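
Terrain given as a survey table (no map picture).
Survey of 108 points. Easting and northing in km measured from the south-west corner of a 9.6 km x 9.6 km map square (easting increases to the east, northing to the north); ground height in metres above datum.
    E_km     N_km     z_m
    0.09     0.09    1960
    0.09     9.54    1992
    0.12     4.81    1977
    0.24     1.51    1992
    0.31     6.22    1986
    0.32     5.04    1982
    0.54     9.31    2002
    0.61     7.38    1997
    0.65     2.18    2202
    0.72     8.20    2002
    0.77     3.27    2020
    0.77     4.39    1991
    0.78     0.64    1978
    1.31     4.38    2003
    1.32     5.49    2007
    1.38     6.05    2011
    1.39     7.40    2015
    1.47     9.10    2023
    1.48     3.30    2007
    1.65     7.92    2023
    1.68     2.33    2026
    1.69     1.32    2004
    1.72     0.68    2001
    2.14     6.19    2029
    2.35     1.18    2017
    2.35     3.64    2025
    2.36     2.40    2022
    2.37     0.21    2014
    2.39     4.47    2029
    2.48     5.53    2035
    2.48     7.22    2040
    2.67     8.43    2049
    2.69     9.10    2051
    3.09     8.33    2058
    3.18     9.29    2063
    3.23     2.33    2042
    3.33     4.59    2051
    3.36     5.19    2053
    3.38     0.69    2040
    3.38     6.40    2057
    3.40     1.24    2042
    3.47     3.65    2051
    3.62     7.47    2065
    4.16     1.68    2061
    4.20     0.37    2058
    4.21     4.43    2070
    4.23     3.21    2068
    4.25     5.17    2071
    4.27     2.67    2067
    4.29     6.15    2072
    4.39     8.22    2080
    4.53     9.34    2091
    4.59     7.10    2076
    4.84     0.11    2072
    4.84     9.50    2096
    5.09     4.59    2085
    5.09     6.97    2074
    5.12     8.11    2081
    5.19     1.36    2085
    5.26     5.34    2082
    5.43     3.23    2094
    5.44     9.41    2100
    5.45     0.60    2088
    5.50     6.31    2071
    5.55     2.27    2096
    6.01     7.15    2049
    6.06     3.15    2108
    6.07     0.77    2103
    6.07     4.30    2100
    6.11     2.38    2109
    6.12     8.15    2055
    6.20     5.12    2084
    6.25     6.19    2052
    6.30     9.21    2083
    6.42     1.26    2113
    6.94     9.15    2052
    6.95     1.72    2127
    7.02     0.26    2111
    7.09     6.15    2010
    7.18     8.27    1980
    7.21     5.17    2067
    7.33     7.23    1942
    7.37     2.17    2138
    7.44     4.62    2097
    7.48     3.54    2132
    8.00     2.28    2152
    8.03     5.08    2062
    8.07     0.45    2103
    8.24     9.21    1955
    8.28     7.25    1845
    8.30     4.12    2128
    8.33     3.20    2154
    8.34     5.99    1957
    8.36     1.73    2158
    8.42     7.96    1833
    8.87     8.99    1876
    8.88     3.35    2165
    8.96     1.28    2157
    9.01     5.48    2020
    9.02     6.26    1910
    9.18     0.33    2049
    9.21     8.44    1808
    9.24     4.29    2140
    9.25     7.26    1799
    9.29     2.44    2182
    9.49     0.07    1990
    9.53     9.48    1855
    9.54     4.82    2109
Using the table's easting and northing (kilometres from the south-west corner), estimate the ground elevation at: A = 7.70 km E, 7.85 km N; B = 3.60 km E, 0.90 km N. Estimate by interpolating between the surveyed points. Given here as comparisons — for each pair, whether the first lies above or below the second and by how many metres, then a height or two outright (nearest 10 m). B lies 150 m above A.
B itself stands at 2050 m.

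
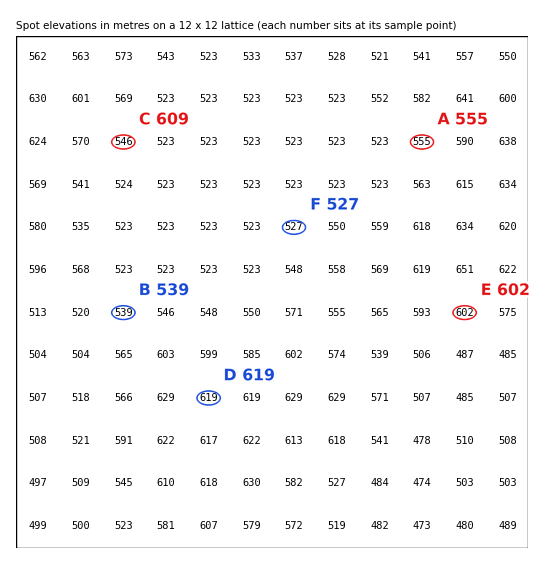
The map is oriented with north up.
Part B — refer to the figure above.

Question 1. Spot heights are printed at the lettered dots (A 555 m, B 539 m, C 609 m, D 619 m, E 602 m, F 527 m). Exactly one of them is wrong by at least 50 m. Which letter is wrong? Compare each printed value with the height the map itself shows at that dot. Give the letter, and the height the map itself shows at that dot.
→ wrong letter C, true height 546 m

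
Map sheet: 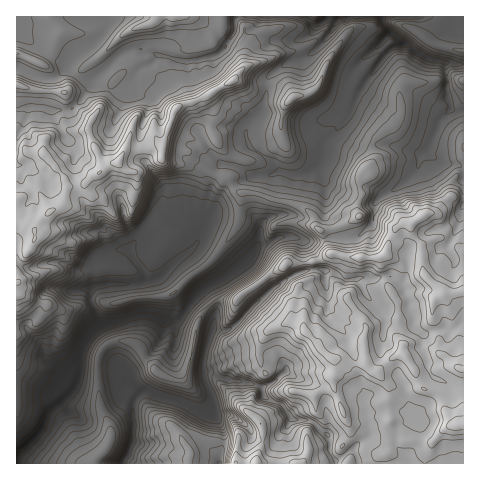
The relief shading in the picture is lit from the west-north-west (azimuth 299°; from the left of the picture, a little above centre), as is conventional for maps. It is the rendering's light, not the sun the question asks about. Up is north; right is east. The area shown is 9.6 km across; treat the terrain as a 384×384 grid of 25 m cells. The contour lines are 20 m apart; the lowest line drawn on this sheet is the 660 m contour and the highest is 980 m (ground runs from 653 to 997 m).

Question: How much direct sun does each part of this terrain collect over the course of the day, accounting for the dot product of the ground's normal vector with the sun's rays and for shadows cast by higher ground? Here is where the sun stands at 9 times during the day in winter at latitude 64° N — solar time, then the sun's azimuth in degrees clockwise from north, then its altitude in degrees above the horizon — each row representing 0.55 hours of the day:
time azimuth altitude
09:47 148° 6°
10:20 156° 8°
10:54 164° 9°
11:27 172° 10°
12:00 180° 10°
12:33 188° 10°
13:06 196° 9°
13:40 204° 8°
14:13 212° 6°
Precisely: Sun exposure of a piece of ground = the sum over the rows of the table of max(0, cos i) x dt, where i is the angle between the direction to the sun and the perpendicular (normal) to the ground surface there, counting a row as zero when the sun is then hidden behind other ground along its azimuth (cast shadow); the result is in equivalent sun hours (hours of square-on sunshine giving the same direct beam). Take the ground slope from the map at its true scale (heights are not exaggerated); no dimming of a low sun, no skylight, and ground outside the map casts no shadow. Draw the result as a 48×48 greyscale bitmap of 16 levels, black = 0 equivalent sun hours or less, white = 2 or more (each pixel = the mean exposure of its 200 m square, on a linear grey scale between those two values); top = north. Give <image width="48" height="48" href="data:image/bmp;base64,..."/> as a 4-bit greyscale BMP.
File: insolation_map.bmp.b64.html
<image width="48" height="48" href="data:image/bmp;base64,Qk32BAAAAAAAAHYAAAAoAAAAMAAAADAAAAABAAQAAAAAAIAEAAATCwAAEwsAABAAAAAAAAAAAAAAABEREQAiIiIAMzMzAERERABVVVUAZmZmAHd3dwCIiIgAmZmZAKqqqgC7u7sAzMzMAN3d3QDu7u4A////AEMzRERayCV3ZWZnUyIiIRZTYld4dmZ2ZmEiMiI2qjESRlRWQxAyECVUiFVEV3aHd6YiIiEjeFaHdjRUNEJUI0MjNoVVVVVZqqpSIhEjRVVncxEAEhZ2MSIpiXdmZVU3q5iEQhNUE1ZkIAAAIFs1UQO5mFZmZVVURHZ1I2ZjE1UgAAAAaZETKJt3hVZlVWZmM2VXYzRTNFIAACQ0hAAAjbl3Y1Zndmd0M1ZmZjNERVMSWbdHUAAGu5VpZWZmd4uFVGeHVlRUVVjP+4NXEAFyAAFYeHipVnU0ZniHZVRVVmjHMmRVeKypIDd2eJqFZ4VYm3dVZlVWZokxAlZnaHdlZlZ3d3c1iVRWZHZomGRIiacRIkhHdmZmmYmVRFUzVzR3MpiJqnQVq5QgMkdDd2aYialkM1VDNFVCNInKm5UgEhEhI0dSE2eLqrdDNVVVQRNERFrcmadBAAASIzVkQBNGmFMhNVVlNEeGZMp7qJqHUhE1ZCN1ihASNUMjRVIkVVV3drt5hXme/9u8uCBpe3EBJDMzVkI1VWZ4h7pSEAFTNq3u61EERrcQIjMzVjNmdWdoeGdhIiIgAAAAKaUQAEuSATNDMjVmRFVVRVWtzLuYZTIRAq2DAAGMQSVEEBIjN4pREiE4uGZ4iHZ2MhjJMQAH+iAkisvLmGUjM3yVWqdUVUdnZCFZYxABJnrfzN7LplVFVXvKmNt1VWVWZlMlliAAAAAmYiIVVlRURmWsupzrl2VWZmVDeXIQAAAQAAADZ3RnVHZoqENarIZmZmZTSJZWICi0EQACaIQ0UmVWRa/7/fhmVmZUNYdlipYiSKUUR4uoQ1RIvdqPuPx2ZmZlVmeUIlQRRGYhMReYY2REV2jbSJyGZmd3d4vN22EQERERABACZlVTNWl1aXqnd3iJmZqEIQASIkdAAAAAViREVXdniXqpiJq6pCEAERIiNmaFEAAAAVRGZDWrvLm97MuZdjESIiM0NGioQAAAAzRoYiM3yUSv/rhkE4qXeXZEMjVWZBAAAniGJDNTNlapZXZnmGVZuoZUQxA0VTIjR1VDIkZxBHiGdmeLcySJmFVVVCIRNWVFZiJFRGYRElNUd2Z3VVZndEVlQzRniHZVVCIRNnZDIlNEiGVkVmVWZEVVQzNGiHZkMjEAIiOGMkQyWpl4iXVEVlVVVDM0V3ZlITMSIiFHQQIBS9yoeJdljKh2VUMzRmZmMneJm0ACEQAAE4rKd4l3ff+3ZUQ0VVZ1V83LqWIAMyEhAAFs7bl0Imv5ZVNEVVeHeGMQARISRURDIAACv8VVMAB5ZWQzNXiJegATACZURlVUMQAAAnqDEAA5dVYiIiESQkjHMjaHRGUzMREAAEvbMAEXhkVRIQAAALUSZlNJdEREV4YgAAAmp0ISmHNDEQA4rAAlZ2UzqWZ3dmZ2EQAQEkYgaYhEICrbdCRWeHdjTNyod3ZmUjNFZkEwGIiTF9pCI1VVVURVInztuqh2c0I1eHIBAmd1zWI1VVZmREVVUgBIm6hlUwAAAAdhEAADMAA1VQ=="/>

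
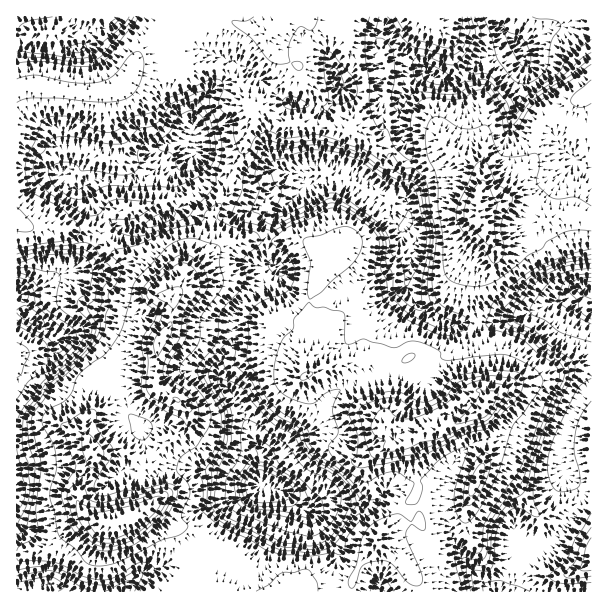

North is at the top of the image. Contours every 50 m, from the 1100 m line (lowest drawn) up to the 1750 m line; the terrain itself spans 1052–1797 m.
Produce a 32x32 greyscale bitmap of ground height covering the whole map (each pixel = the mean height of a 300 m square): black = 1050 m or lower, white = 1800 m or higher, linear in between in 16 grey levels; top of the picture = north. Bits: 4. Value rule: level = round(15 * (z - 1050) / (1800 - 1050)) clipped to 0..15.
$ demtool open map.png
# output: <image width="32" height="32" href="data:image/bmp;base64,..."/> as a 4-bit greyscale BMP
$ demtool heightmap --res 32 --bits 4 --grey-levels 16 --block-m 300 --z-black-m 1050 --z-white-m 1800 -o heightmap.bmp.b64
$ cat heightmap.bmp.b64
<image width="32" height="32" href="data:image/bmp;base64,Qk12AgAAAAAAAHYAAAAoAAAAIAAAACAAAAABAAQAAAAAAAACAAATCwAAEwsAABAAAAAAAAAAAAAAABEREQAiIiIAMzMzAERERABVVVUAZmZmAHd3dwCIiIgAmZmZAKqqqgC7u7sAzMzMAN3d3QDu7u4A////AGZoiHmqqqqqqqqaqpZVVmaImqqZqqqqqqqqqqqXZVVomqrMuqqqqYd4mqqqmXVVZ4ms7+yqqXZVVoqqqqp1VVZ6ve7+upZDMzVpqqqqlmZVary7zcqFMAJFaZqqrKhlVWmruqqqhTEkVpqqqqypdVV5rMuqqpZURXq8zLqruoVVerzKqqqoVFaarN3duqqWVXq7uqqrqFV5qr3d3u3Kp1VpqqqrzKdXmqq8zLze66lVV5qqrMuWaaqqqqqqzdyqdVVpqqy6h4mquqqqqqq7qnVUNpqsyqiKqqqqqqqqqpdlQzV6rNupiqqqqqqZmZh1VSNWiqvcqZmqqqqoeJmXVUMkVnms3bqZmqqql3mqmGVCRVV5q826mImqqoZ6qqqGQ2Zmeaq7qpiJqqp2aqq6qYepmImZqqqpmqqqdWmryqqqqqmIh4mZiHiaqGVqvcqqqqmYiIh4iYdmeHVVer3LqqqYd3d3d4iHZVVVZoqsy6qql3d3d2Z4h2VVVomaq7qqqpiIiHZlaJh3ZnmZqqqqqqqpiJmHZWiZmZmqmaqqqaqqqZmqmXZ5qqmZqZiqqqiaqqqqqqqYiaqpmZmImZmWeaqqqqqqqpmZqqiZiHZ3ZVaKmYiKqqqpmqqpmYh3dlVFaGZmeKqqqqqqqqmImZZURVZndmaaqqqqqqqpiaqXVFVV"/>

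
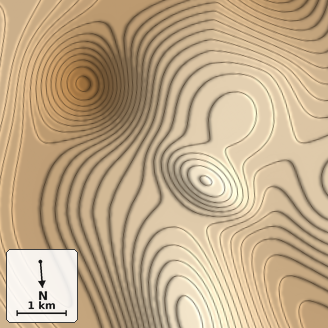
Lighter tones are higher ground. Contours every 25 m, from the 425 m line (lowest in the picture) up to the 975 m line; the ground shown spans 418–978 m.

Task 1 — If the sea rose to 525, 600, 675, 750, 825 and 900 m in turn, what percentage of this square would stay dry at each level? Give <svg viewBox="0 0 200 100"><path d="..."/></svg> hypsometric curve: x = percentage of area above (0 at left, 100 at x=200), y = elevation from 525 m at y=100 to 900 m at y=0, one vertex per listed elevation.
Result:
<svg viewBox="0 0 200 100"><path d="M193 100l-9-20-41-20-45-20-43-20-44-20"/></svg>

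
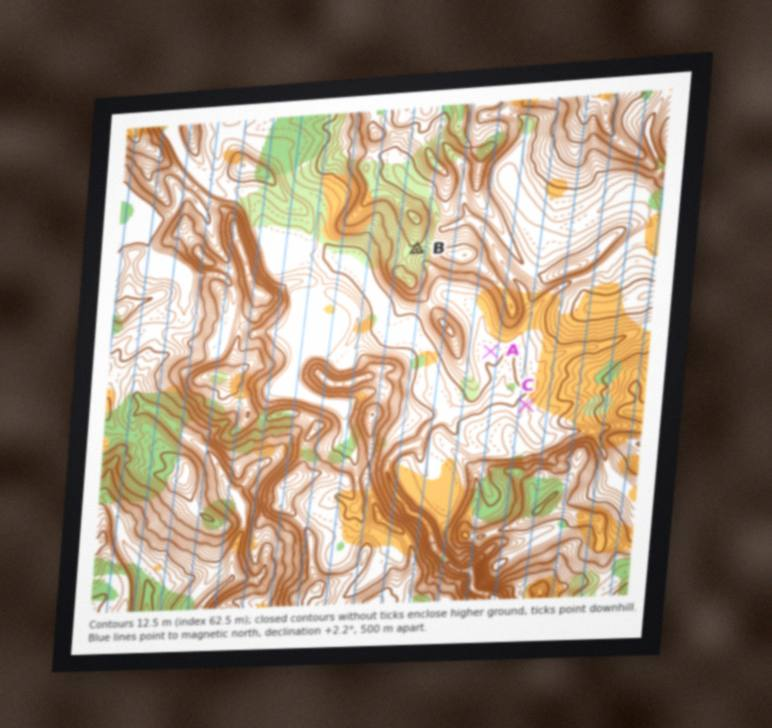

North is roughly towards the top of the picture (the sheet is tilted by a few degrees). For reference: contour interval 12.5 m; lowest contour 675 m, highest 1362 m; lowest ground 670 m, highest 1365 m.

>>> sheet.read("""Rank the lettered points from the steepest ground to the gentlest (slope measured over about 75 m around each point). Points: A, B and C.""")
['B', 'C', 'A']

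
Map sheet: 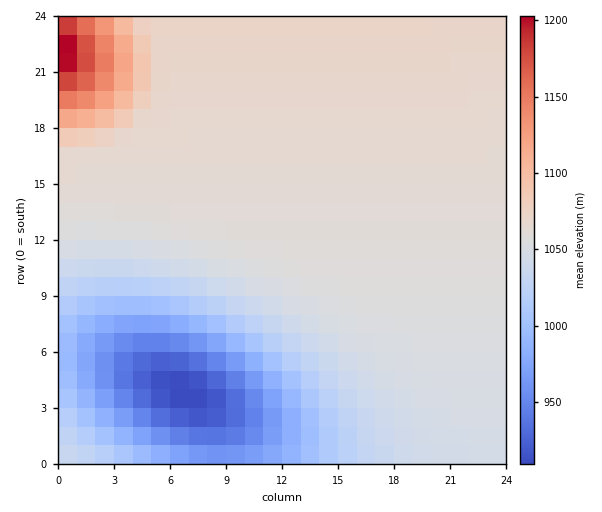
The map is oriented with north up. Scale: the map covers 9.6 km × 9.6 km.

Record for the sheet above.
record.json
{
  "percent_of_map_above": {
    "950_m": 94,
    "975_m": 90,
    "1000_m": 85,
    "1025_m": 79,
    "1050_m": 65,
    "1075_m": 5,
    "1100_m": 4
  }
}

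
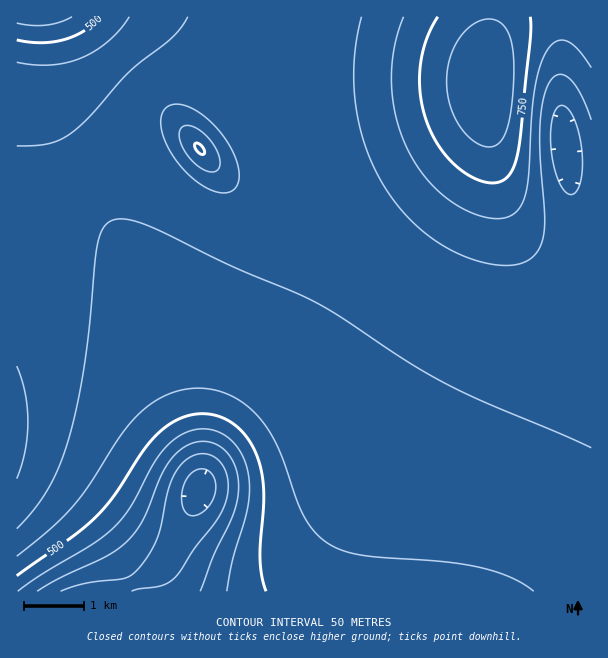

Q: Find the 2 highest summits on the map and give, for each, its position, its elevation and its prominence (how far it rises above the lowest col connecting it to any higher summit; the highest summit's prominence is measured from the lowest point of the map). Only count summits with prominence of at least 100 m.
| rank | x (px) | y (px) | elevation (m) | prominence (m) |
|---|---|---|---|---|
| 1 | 486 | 83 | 844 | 571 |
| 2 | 200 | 149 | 755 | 140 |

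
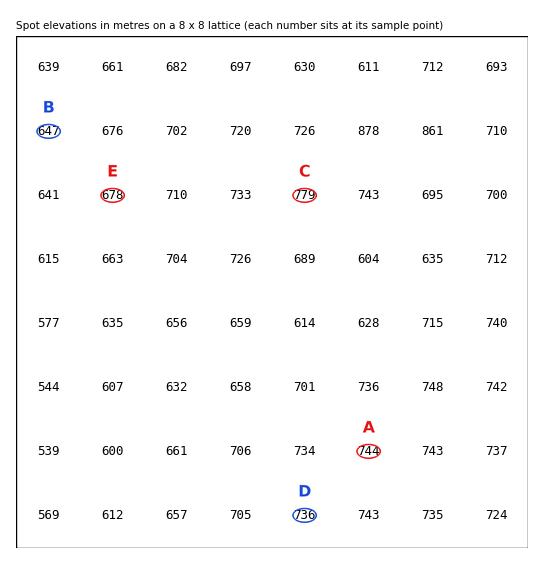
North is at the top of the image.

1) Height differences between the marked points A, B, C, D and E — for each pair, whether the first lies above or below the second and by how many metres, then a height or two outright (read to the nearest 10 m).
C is above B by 130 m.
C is above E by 100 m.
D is above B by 90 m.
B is below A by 90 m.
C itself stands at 780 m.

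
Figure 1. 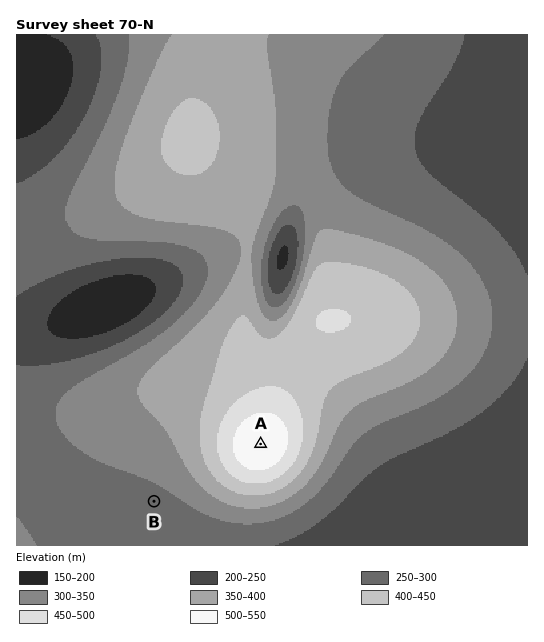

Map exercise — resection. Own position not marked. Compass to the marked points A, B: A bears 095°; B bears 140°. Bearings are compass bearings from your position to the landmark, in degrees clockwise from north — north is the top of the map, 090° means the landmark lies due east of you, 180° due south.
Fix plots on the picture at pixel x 94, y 429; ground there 320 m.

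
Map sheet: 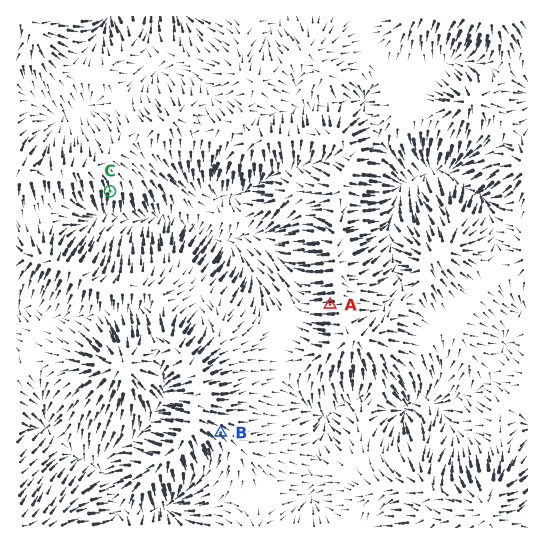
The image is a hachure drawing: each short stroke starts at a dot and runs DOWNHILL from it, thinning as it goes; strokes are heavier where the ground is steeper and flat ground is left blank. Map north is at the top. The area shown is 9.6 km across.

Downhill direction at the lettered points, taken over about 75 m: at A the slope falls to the W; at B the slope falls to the SE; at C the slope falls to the S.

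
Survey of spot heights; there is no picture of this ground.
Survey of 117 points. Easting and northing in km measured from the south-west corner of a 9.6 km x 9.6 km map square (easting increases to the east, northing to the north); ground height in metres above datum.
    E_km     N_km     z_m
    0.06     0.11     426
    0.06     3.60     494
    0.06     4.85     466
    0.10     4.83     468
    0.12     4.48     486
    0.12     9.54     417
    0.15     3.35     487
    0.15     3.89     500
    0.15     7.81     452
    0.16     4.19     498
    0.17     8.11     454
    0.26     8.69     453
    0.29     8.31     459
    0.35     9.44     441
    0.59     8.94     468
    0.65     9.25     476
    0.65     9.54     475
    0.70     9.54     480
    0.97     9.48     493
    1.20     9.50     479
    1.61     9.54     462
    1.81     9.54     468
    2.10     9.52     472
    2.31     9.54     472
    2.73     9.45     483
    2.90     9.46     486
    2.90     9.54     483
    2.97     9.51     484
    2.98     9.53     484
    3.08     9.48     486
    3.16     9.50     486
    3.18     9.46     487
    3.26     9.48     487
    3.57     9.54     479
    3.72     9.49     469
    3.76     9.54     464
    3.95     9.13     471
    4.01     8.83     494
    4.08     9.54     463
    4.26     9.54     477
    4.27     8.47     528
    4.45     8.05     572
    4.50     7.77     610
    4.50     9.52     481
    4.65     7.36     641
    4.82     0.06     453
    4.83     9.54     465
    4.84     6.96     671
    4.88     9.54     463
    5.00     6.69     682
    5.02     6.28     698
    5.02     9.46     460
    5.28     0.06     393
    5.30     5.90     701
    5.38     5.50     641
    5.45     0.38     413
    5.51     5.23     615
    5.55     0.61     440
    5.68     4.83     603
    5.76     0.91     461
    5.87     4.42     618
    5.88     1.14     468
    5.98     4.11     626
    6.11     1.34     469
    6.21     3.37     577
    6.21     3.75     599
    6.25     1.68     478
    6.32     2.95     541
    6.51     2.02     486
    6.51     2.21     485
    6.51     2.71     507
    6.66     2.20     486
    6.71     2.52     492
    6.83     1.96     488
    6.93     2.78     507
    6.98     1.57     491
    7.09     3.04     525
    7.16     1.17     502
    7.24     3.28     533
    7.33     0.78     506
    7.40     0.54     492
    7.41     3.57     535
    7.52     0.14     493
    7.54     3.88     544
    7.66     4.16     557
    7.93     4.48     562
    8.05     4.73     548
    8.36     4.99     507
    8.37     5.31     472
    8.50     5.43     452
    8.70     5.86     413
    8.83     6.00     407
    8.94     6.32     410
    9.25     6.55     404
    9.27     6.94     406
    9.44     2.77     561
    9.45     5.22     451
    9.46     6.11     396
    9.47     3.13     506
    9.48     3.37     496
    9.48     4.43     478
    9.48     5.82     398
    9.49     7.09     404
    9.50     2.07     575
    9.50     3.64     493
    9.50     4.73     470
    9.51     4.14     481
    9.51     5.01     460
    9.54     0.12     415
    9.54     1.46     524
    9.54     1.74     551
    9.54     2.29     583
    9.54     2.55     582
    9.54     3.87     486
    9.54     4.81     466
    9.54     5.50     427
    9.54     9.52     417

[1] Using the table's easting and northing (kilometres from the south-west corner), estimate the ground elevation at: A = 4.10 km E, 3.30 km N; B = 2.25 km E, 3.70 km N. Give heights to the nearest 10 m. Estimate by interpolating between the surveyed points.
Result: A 510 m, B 560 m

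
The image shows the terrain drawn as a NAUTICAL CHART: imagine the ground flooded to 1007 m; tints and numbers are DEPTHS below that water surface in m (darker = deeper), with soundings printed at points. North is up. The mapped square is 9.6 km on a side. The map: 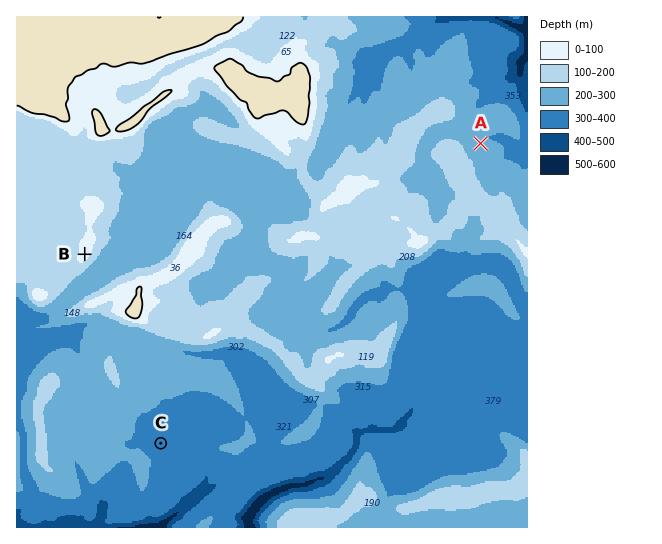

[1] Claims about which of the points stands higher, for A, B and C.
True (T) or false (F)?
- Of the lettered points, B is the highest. T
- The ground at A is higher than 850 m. F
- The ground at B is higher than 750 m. T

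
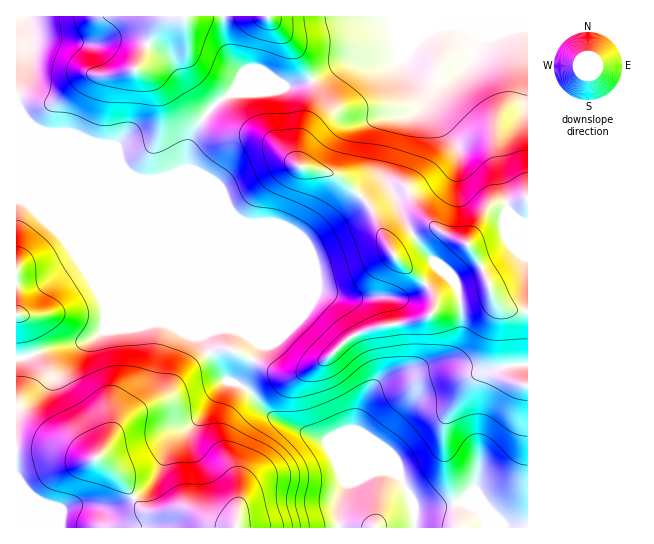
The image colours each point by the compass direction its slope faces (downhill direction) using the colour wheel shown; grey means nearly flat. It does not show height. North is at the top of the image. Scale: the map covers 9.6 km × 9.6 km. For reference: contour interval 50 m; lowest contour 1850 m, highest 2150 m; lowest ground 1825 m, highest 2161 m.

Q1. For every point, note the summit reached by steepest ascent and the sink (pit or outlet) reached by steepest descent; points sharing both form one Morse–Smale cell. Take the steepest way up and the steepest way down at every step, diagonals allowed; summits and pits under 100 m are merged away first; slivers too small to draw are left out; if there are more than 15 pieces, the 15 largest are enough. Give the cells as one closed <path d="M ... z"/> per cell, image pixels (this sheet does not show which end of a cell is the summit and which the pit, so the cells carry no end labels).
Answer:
<path d="M527 16l-77 0-31 23-8 11-10 7-24 6-31 0-32 17-12 4-20 3-16 5-35 1-14 10-13 14-15 26-2 26-12 6-22 5-16-1-70-30-3 1 105 107 35 85 16 31 7 8 8 2 12 6 28 30 110 46 16 13 8 15 5 15 28-1 20-6 12 6 9 8 4 13 41-1z"/><path d="M17 104l0 424 470-1-4-12-9-8-12-6-20 6-28 1-5-15-8-15-16-13-110-46-28-30-12-6-8-2-7-8-16-31-35-85-120-122-20-12z"/><path d="M449 16l-432 0-1 87 5 11 9 10 17 9 18 16 72 30 24 0 18-6 8-4 1-20 8-20 12-18 21-16 37-3 16-5 20-3 12-4 32-17 31 0 24-6 5-2 13-16 19-12z"/>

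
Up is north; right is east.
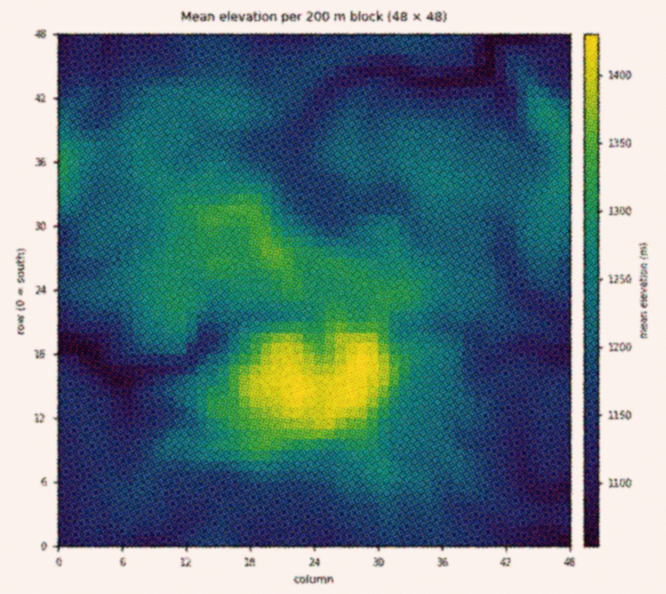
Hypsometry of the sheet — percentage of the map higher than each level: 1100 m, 96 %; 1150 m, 78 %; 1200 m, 50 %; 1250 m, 25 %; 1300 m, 12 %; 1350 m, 5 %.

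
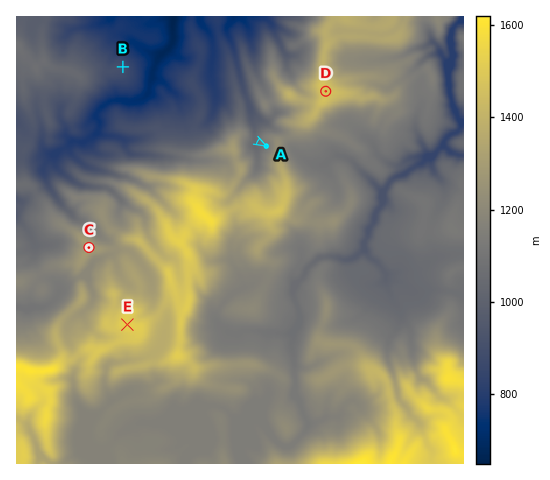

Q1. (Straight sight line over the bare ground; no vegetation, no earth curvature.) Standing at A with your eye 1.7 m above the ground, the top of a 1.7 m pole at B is out of sight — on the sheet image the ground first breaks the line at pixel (250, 137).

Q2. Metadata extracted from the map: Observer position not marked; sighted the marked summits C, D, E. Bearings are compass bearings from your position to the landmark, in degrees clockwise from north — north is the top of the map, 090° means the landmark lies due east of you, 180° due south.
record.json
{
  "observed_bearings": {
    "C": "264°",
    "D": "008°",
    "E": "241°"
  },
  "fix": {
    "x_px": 307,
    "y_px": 225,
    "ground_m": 1215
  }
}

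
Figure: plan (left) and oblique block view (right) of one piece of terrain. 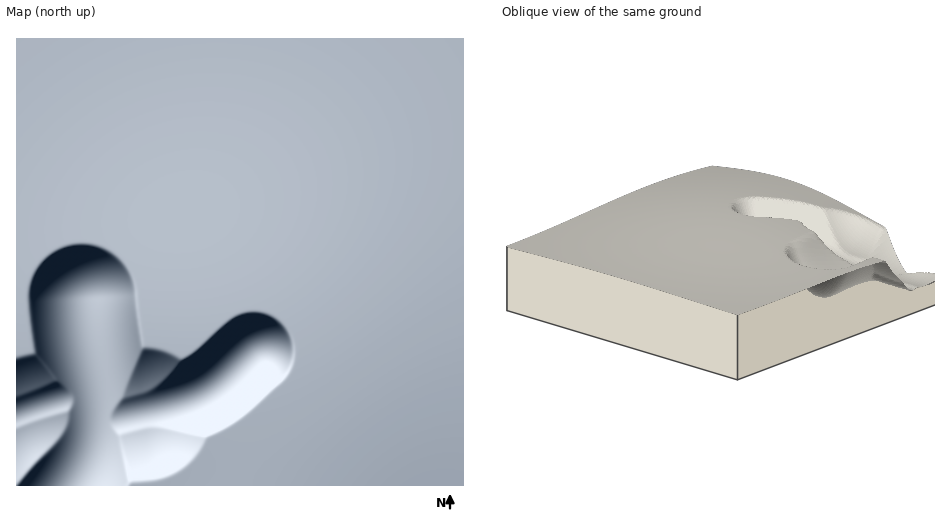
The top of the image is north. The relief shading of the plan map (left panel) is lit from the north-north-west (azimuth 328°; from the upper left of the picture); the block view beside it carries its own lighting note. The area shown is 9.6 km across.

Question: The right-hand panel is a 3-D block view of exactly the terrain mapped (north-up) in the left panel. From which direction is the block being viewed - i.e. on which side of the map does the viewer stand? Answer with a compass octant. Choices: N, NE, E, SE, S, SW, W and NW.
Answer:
NW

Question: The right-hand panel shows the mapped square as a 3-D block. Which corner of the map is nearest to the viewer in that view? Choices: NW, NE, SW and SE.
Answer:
NW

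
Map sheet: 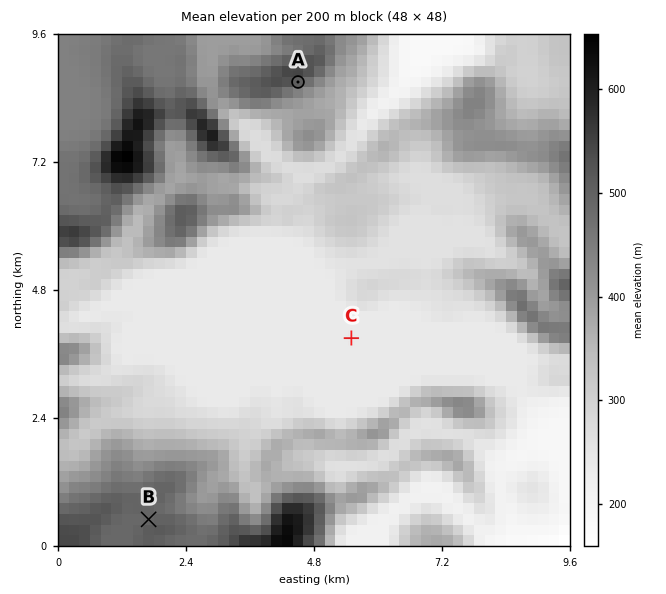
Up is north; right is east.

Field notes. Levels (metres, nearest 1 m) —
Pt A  506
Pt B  492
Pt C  235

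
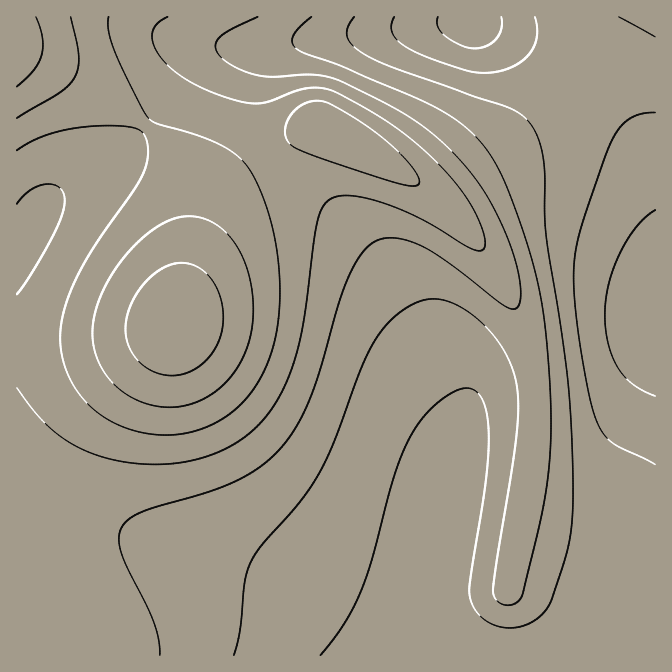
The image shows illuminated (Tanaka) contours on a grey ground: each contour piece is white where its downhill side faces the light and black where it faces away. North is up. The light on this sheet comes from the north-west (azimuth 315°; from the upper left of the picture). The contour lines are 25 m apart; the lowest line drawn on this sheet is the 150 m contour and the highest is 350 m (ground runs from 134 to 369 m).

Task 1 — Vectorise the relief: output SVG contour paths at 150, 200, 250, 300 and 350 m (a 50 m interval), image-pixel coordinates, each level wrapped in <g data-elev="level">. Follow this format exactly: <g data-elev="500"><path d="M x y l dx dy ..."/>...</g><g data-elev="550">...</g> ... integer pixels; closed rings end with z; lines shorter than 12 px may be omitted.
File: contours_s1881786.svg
<g data-elev="150"><path d="M655 396l-21-11-9-8-7-9-9-23-4-30 4-30 11-32 17-27 8-9 10-7"/><path d="M501 17l0 11-5 10-9 8-12 2-13-2-18-11-6-8 0-10"/></g><g data-elev="200"><path d="M320 655l24-31 17-34 12-33 21-79 14-36 9-16 10-13 12-11 13-9 13-5 10 3 8 11 5 16 1 24-2 30-18 116 1 9 3 8 9 13 15 8 17 2 16-5 14-11 7-12 15-43 4-22 3-21-1-61-4-66-7-60-15-92-2-73-7-27-10-15-15-11-116-41-33-15-11-8-5-8 1-10 6-10"/><path d="M619 17l36 20"/></g><g data-elev="250"><path d="M160 655l-2-17-4-17-27-54-6-15-2-14 2-10 7-9 14-7 68-21 30-12 24-15 18-17 14-20 12-24 11-31 25-84 11-24 12-16 8-7 10-3 13 0 14 4 15 7 17 10 63 48 5 2 4-1 2-2 2-6 0-17-5-23-9-27-13-26-12-20-14-19-17-18-18-17-35-24-60-29-23-5-40 2-16-2-20-7-17-11-6-10 4-9 11-8 28-13"/></g><g data-elev="300"><path d="M405 185l10 1 3-2 1-2-2-9-9-11-29-27-37-25-17-8-13-1-13 6-10 11-4 9 0 8 3 7 7 6 36 14z"/><path d="M17 150l15-9 18-7 20-5 22-3 23 0 19 2 8 4 5 9 1 17-6 19-57 84-13 27-9 25-3 24 3 21 8 22 12 18 14 14 18 11 20 8 22 4 22-1 20-4 18-8 17-12 16-16 12-19 9-22 6-25 3-28-1-32-4-30-7-28-8-20-8-17-7-10-10-9-25-14-51-16-7-3-5-4-17-32-16-35-5-18 0-15"/></g><g data-elev="350"><path d="M166 375l9 0 10-1 17-10 13-16 7-18 1-22-7-21-11-15-8-5-8-3-9-1-10 2-10 5-8 6-16 19-6 12-3 11-2 10 1 10 8 17 14 13 9 5z"/><path d="M17 87l17-17 8-15 0-18-6-20"/></g>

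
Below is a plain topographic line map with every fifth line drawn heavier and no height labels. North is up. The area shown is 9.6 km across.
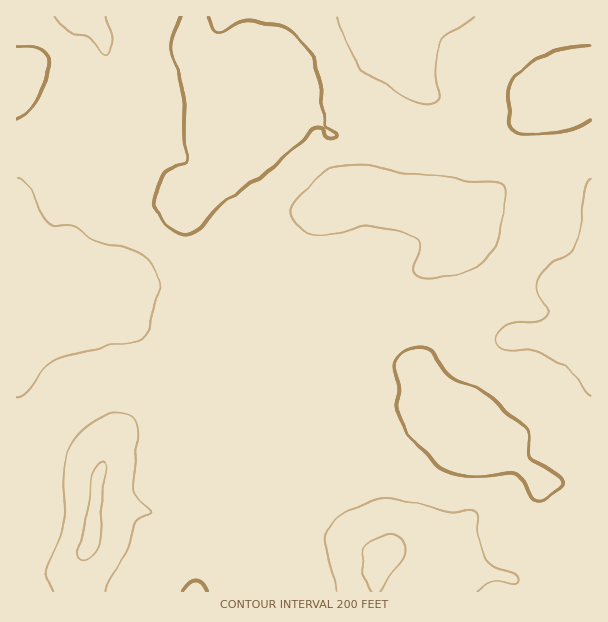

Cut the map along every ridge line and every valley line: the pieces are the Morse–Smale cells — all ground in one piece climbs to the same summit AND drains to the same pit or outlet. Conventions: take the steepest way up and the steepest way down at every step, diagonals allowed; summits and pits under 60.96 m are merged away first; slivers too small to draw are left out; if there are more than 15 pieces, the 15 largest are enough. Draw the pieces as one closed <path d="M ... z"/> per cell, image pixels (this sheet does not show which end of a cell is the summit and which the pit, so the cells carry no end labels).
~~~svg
<path d="M194 16l-110 1 20 21 0 18-8 27-4 25-12 33-2 54-10 24 0 32-10 28 11 7 26 9 28 21 39 40 5 10 15-4 9 4 13 8 33 0-7-18-2-29-6-15 0-6 7-9 0-13-7-15-29-36-6-20-5-4 9 1 7-4 46-35-5-2-11-13-10-12-4-10 2-11 12-27-28-25-8-17-2-18 4-13z"/><path d="M182 362l-12 2-2 2-2 14-20 24-25 25-15 29-9 24-5 52-2 11-12 21-4 13 1 13 197-1 20-69 0-33-26-7-14-9-2-11-6-15-2-15 14-28-16-27-6-4-30 1-13-8z"/><path d="M276 64l-22 3-13 11-15 23-12 27 2 10 6 11 14 18 8 4-28 21 18 17 22 31 8 15-2 8-18 24-22 19 0 6 7 21 3 29 10 18 34-16 10-8-6-6-3-8 0-9 6-13 11-16 17-10 14-15 0-16-3-14 2-37 14-12 10-4 41 3 3-4 8-18 6-36-1-3-18-4-28 4-29-4-23-24-21-29z"/><path d="M450 410l-7 0-38 38-12 0-41 16 9 25 27 47 2 10-4 8 15-1 9 3 34 21 11 0 9-3 28 0 18 3 7 7 1 8 73 0 1-95-25-11-16-5-8 0-6 6-2-8-10-10-40-19-9-9-8-18-10-9z"/><path d="M533 226l-5 2-4 23-22 39-10 8-18 7-10 21-13 21-16 13-15 7 0 7 8 21 12 13 18 6 10 9 8 18 9 9 40 19 10 10 2 8 6-6 8 0 16 5 24 10 1-158-16-2-8-7-10-24-2-17 2-4 6-6 15-1 11-5 2-2 0-18-40-20z"/><path d="M552 97l-10 3-24 24-11 6-46 0-36 9-18-1-7 39-8 18-3 4-41-3-10 4-14 12-2 37 3 14 0 15 17-8 15-4 48 5 27-6 12-6 20-15 19-24 20 0 25 6 2-8 17-30 6-18z"/><path d="M491 218l-8 2-7 7-4 9-19 17-21 12-27 6-48-5-15 4-13 6-18 18-17 10-6 8-11 21 0 9 3 8 7 5 10-13 26 25 10 5 30 0 27-5 26 0 3 3 1-3 15-7 16-13 13-21 12-24 16-4 10-8 22-39 5-24-2-3z"/><path d="M591 16l-213 0 0 7 6 15 18 19 16 33-12 47 2 2 17 0 36-9 46 0 11-6 24-24 6-3 15-1 13-11 15-5z"/><path d="M83 16l-67 1 0 250 8-3 33 16 9-17 2-12 0-32 10-24 2-54 12-33 4-25 8-27 0-18z"/><path d="M167 366l-36 10-51 3-14 6-6 7-20 36-9 28-5 27-10 12 1 91 9 0 30-9 16-9 8-8 11-20 6-58 9-24 15-29 25-25 20-24z"/><path d="M377 16l-129 0-1 16 3 18 4 12 4 4 18-2 2 2 5 11 24 33 23 24 24 4 33-4 18 4 13-48-16-33-18-19-5-9z"/><path d="M351 463l-10 5-23 4-26 17 0 33-18 59-1 11 103-1 2-25 8-12 4-11-8-19-12-17-9-18z"/><path d="M72 286l-2 1-8 37-5 6-21 10-20-1 1 155 9-11 5-27 9-28 16-32 10-11 21-7 51-4 23-6 5-3-4-9-39-40-28-21z"/><path d="M297 342l-11 14 15 9 0 9 6 13 23 24 21 52 42-15 12 0 38-38 3 0-6-2-8-9-8-13-4-15-4-4-26 0-27 5-30 0-10-5z"/><path d="M591 80l-9 2-19 14-8 0-3 3 1 71-6 18-18 34 1 4 22 6 38 20 2-1z"/>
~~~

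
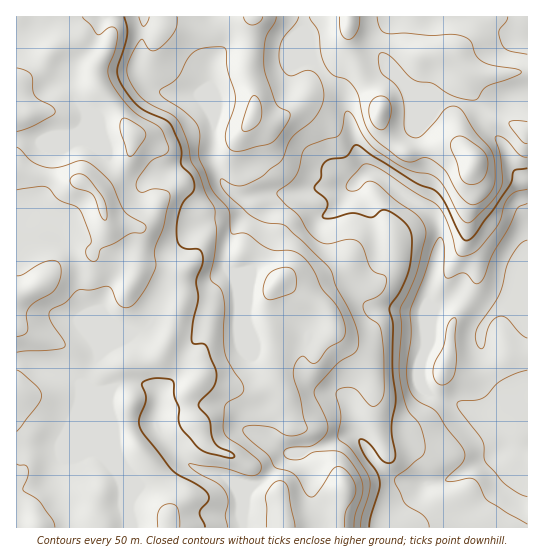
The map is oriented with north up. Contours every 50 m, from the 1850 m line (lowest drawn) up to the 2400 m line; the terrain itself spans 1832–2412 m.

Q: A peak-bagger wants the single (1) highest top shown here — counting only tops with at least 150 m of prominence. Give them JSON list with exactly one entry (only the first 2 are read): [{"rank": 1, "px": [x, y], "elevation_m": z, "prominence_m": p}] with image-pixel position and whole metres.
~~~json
[{"rank": 1, "px": [79, 181], "elevation_m": 2412, "prominence_m": 580}]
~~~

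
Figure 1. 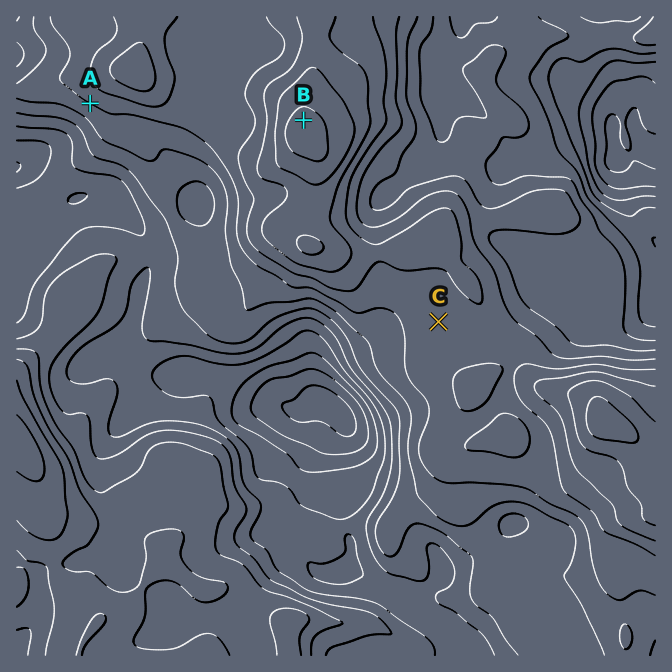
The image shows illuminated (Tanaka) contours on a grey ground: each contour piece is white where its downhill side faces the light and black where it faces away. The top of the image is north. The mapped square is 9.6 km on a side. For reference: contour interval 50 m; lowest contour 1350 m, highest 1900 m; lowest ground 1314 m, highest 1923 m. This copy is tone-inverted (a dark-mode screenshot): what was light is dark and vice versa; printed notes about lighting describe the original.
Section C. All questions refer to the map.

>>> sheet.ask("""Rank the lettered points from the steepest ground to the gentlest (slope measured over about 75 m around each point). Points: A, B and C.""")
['A', 'B', 'C']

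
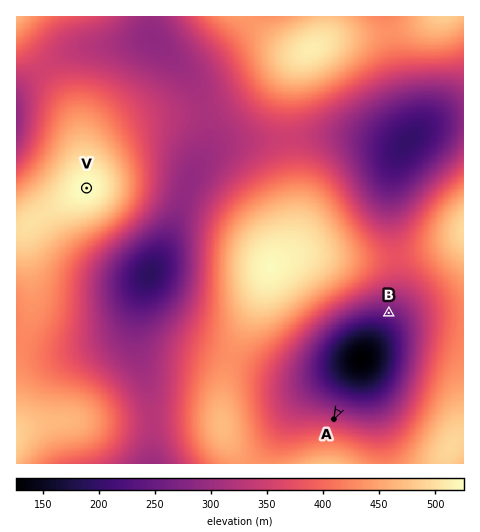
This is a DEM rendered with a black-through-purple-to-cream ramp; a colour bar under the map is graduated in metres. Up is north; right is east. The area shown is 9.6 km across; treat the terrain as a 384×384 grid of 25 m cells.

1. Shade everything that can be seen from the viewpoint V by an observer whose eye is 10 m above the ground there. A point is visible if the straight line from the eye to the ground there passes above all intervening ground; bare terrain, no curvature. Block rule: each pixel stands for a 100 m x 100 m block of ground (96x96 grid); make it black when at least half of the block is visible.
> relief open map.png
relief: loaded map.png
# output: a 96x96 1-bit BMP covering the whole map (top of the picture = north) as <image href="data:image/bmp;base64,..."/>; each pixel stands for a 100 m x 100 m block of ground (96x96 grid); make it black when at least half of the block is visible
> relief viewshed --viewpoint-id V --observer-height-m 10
<image width="96" height="96" href="data:image/bmp;base64,Qk2+BAAAAAAAAD4AAAAoAAAAYAAAAGAAAAABAAEAAAAAAIAEAAATCwAAEwsAAAIAAAAAAAAA////AAAAAAAAAAAD+AAD/////+AAAAAD/AAB//////AAAAAD/wAA//////gAAAAH/4AAf/////yAAAAH/8AAP//gH/zgAAAP/+AAD/8AB/7wAAAf//AAAfgAA//8AAB///gAAAAAAP////////wAAAAAAH////////wAAAAAAD////////wAAAAAAA////////4AAAAAAAD///////4AAAAAAAD///////4AAAAAAAD///////4AAAAAAAD///////4AAAAAAAD///////4AAAAAAAD///////4AAAAAAAD///////4AAAAAAAD///////4AAAAAAAD///////4AAAAAAAD///////4AAAAAAAD///////8AAAAAAAD///////8AAAAAAAD///gf//8AAAAAAAD//+AP//8AAAAAAAD//4AD//8AAAAAAAD//wAB//+AAAAAAAD//gAA//+AAAAAAAD//gAAf/+AAAAAAAD//AAAP//AAAAAAAD/+AAAH//AAAAAAAD/+AAAH//gAAAAAAD/8AAAD//gAAAAAAB/8AAAB//wAAAAAAB/4AAAB//wAAAAAAA/4AAAA//4AAAAAAA/wAAAA//4AAAAAAA/wAAAAf/4AAAAAAA/wAAAAf/8AAAAAAA/gAAAAf/8AAAAAAAfgAAAAf/+AAAAAAAfgAAAAf/+AAAAAAAfgAAAAP//AAAAAAAfAAAAAP//gAAAAAE/AAAAAP//wAAAAAM/gAAAAP//8AAAAAc/gAAAAP//8AAAAA9/gAAAAH//+AAAAB9/gAAAAH//+AAAAB9/wAAAAH//+AAAAD//wAAAAD///AAAAD//wAAAAD///AAAAD//4AAAAD///AAAAD//8AAAAB///AAAAD9//AAAAB///AAAAB8//4AAAA///AAAAB8f/8AAAA///AAAAB8AP8AAAAf//AAAAB8AH8AAAAf//AAAAB8AD8AAAAP//AAAAA8AD8AAAAP//AAAAA8AB4AAAAH//AAAAA8AAAAAAAH//AAAAA8AAAAAAAD//AAAAAcAAAAAAAD//AAAAAcAAAAAAAD//gAAAAcAAAAAAAD//gAAAAcAAAAAAAD//gAAAAcAAAAAAAD//gAAAAcAAAAAAAD//wAAAA8AAAAAAAD//wAAAA8AAAAAAAH//4AAAA8AAAAAAAH//4AAAB8AAAAAAAP//8AAAD8AAAAAAAP//+AAAD8AAAAAAAf///AAAP8AAAAAAAf///gAA/8AAAAAAA////gAH/8AAAAAAA////gD//8AAAAAAB////gP//8AAAAAAB////gP//8AAAAAAD////AH//8AAAAAAD////AH//8AAAAAAH///+AD//+AAAAAAH///8AB///gAAAAAP///8AA///wAAAAAf///4AAf//8AAAAA////4AAf//+AAAAA////wAAP/7/AAAAB////gAAH/7/wAAAD////AAAH/z/8AAAH///+AAAD/z//gAAP///AAAAB/z//+AAf//4AAAAA/z///wA///wAAAAA/w="/>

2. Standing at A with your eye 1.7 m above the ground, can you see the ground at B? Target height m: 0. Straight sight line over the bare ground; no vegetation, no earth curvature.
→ yes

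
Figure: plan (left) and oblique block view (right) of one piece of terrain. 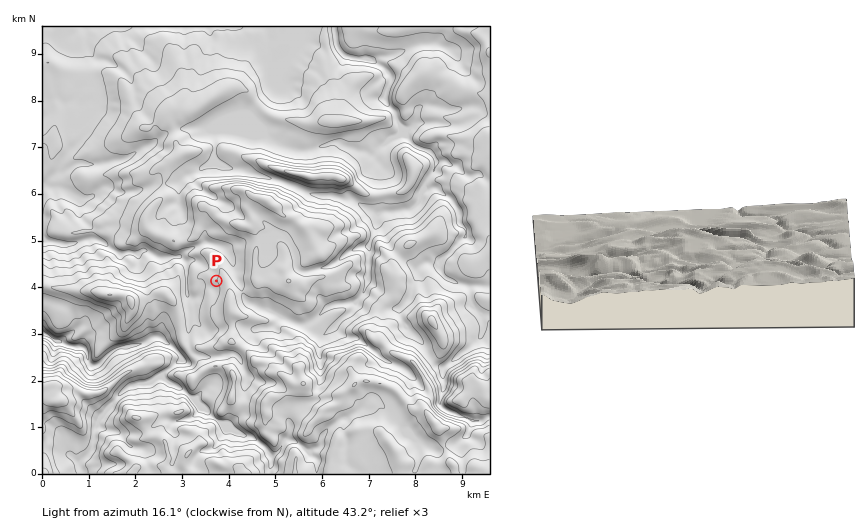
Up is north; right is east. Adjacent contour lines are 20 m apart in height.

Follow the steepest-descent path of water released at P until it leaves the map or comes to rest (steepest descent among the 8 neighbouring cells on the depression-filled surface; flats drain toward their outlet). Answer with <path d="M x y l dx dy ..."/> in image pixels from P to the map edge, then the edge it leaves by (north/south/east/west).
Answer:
<path d="M216 281l-4 5-8 0-3 2-1 5-5 4-5 0-3-1 0-7-1-1 0-26-6-6-22 2-12-7-4 0-3 1 0 1-22 0-11-9-10-5-9 0-13 5-14 0-7-3-6 0-4-6"/>
exit: west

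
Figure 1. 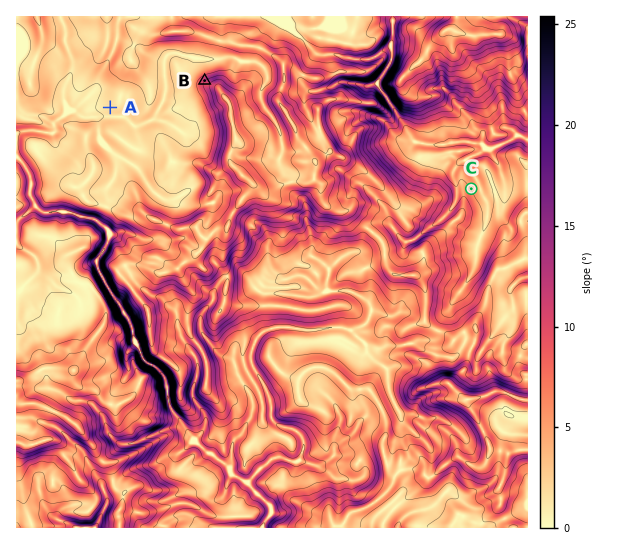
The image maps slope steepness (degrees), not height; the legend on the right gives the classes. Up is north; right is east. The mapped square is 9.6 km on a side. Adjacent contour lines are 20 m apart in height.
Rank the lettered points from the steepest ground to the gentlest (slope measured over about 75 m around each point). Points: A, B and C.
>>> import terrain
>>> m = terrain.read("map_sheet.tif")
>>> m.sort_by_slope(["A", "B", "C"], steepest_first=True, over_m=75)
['B', 'C', 'A']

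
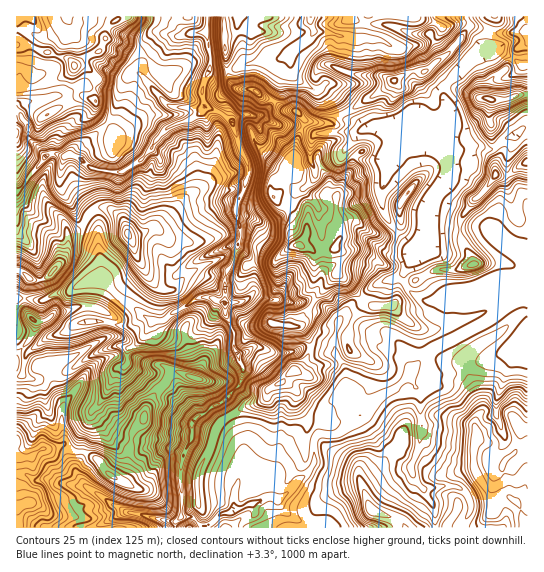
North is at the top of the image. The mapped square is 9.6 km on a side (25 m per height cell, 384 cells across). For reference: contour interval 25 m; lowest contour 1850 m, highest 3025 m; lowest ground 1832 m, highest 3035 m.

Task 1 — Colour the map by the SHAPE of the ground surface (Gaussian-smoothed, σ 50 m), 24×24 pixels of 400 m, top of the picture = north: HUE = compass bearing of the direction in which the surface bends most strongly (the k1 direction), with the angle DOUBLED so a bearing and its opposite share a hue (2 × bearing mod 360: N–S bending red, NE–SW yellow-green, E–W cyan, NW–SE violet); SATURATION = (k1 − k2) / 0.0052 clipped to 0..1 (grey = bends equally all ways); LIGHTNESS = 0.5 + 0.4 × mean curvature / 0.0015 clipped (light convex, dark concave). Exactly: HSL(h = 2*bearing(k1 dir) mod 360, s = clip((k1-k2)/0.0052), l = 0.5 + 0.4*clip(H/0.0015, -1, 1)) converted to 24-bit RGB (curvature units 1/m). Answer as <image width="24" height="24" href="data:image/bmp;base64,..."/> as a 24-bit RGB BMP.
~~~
<image width="24" height="24" href="data:image/bmp;base64,Qk32BgAAAAAAADYAAAAoAAAAGAAAABgAAAABABgAAAAAAMAGAAATCwAAEwsAAAAAAAAAAAAAsHZaTLthS1eccLJPIbNRlDsCpTsBAGJf/oEaGocohKg5fGarjWuglGtqd2lkWjVbvthlZtCshayuUjd8wJl9UjWQu6JUWKBfmanBfXKsWFmUhik4aR4rvNfg2/DqBAUy6OrHk3igXEOhTpxFQH5bn3aVnWqcWVuQqtqed3llf11dbS5WubdbeC1ed7iBf5Omm4lEbkw0dEs2f0Oc0fLtiaa30LCSBgct7OHLZm9zZHaAhX13jXKBOIFnh2uSiqKzs7OFi4drVDJnmIy7hFSrpdyoaVN9jIlqeJ7MvqTWWmrLturqj0CJsZ5hwcQ+Bg843X9jpX94Zmt2hnp4b3V+Y6eeXKeueLGksYClsnOVPZmdgmZwcVt8ybqJVomOmXJ6UHm7okZamMpqYjpUgVF+zY2Lk8OCZ5S1ByVR26mpY2NtfXpndYBgk6FmQJJOSHFBb2RXnXl+vmiNWUlsY2eDzNi0VzeHsbt1sl5ueTKX1rmCIEZCVoWqxJev3qmwlk1eBC8MAIQJ5ZDiyIOUS4mfZbFcWnZviG+EVXNib5R6tWWabIWyapKrz7ObIyefkc2wh11NRI5B5p+8bbm0H01UbpVm1IKLr0SRuangndTyAFlf9Nf0x4jVv29wSZp/XW5ziHRnV35MfHlcYXRYXW5RgKlsM0SQur5jMk6jiaW+KYNA84+EK3CFHz5wr/DVrcvu6Y2zmqI4FQMwQ5Av252y2azhxHrGdzR7gbungZ+rXGV3eXaIdpJ4cYpdfHtdcHFUx2gbKYEyk2jA9nbD+DrLDqx6VlcoekkqdKZi56urIAA1MiIMRE0KZ6AIPjNZjNGjYHuKgV9qhGZcUH9QWIZmuIeql4hobXlz7E7n73ryETMZM0UY6rM/kUF6IFsfc87Tbct31yOHMADN4NX209j469byLmpzraJPdFFJaklCk9S5dnCpg3ahUYZVpWNmlW2fdZkDcKwAeSrmmaLgvUyRbTJOr4BqKYAUVnwGKAMwTZ0OXpYYNh0E918Ny0pNHFAmiLnPsLrfdk+ad3RWd3tuhnR4fXOTdJBrpdL1+KTsEDMbWWg9dlRrlUhxp9q7qoLAqobNA1Gj7srFHhIyFfQ3zb6MzmO50OvnIltFQ2knx0i/qV+chmhET20zW3FThXtuwjul0k5o7sHpNFduVDNPteGib1WJoJVja6wj/20gADLNNizk+NPnRLhaV7Orybh7Snu3aqrQOVxgTaSuqVfK2NnzREa5eH+ObipSabt23pl9PCxjf1qx2PHWY1KLh6GrtaHM3Oh5ABQzO7OS3Kt42qPMYF+NzMiQySbLZE3ST3t0YF52lLyCjJZOdV1qgnRqO0CjVrxSfE7p0WG6YMq2i79ouY62knuDZn5mqcR+FwMwWRokY+NOysSBdEqGmtCGicfAcRNXSrlxYGZ6x4l4hnM6U2dveamIOi13rOiUOxlAlb+zYprDxXWCZIGSsH2ZrHyGroFGACA/2sDpmdasKqKSvpDM4N+kKy1hMEyR75ikSW5sQnB7+dLiLW1kao1OB31C8qR8TLy8VGQXLy0EecAnZSqVpHJioY6Dy6O1ABRSncFowHp9OcCQQdxN6GqRijm0Smlv0sVfglC/Ynd3L1VX+tHiyVXRr92Va2kAIzYJoD6249TlJpNOBElxrcKKerOh1cqNJgMwbd2v1aWmIzza2rJ2GVgT1EeNanN7coFth3FneHV/Q2NxxNY0TMW3ygCxccJryVWJIHQqfKiAv5upFV5OMJ8koD++79m7KACOYs//cn8X8moRsdkaPqumemxAgnSCgoB+f31/cW5+fkFxndl5PWo9KB6T4bDfWku+9OHTH2Z6lX1/uIfQwkMHDkQXeSEFPkQAMzMAueb60/jvjzy/2XS6llBYjqM7QWJCfIdvVTlfu2dN1rJsOGM4bLK0kJlScYlE6+SfHTtanZV3dyBRs9qwEi9pq1Pd0eL6z/b8Jm5EfR4YOUUgTVcn0E163qq/UUG9QIFIK1iZ2PLzc2jd0r30eXNea2VG47Led9xHkS0oJlhTfbWvt5i3W1vBAMJhLVEWeVIqalJUTEyqyLXundTqb7bdj8Df4a3x+NPzIlo+NnQz0WRRamggf6G5ec3UQoxmxWCZ89bhJnWSdJqJUYh2xk+//4hkYkGJbIJQWX5VPXNfprRXY05Aam0+RjceHCYNZagi+dLoN2xkRlA0y3ZPr49nXI+AZl6HaZSP33ZudN+FJ2h6oEZvDElo6/WcYE+jvZbRbpPCOV+WrlQ9unxvVHCzZrjHRpfL2DQ1bawq22t2OT2iz8yc"/>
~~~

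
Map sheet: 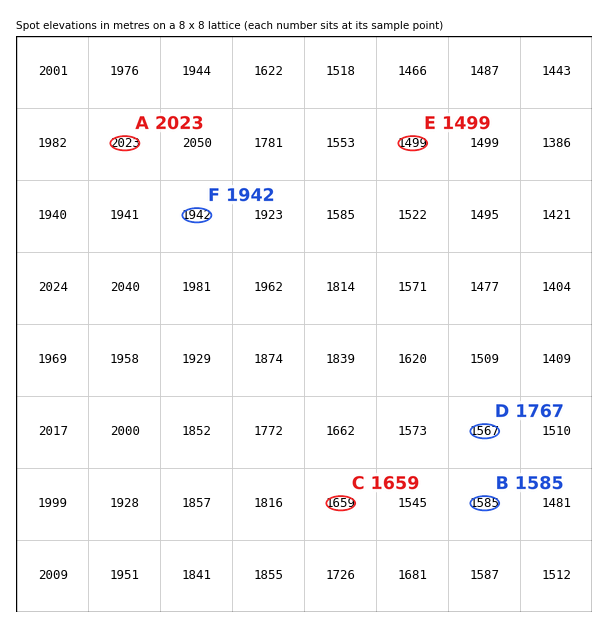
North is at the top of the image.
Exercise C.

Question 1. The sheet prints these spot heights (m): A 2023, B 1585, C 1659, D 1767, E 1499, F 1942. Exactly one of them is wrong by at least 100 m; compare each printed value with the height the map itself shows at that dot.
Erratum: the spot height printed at D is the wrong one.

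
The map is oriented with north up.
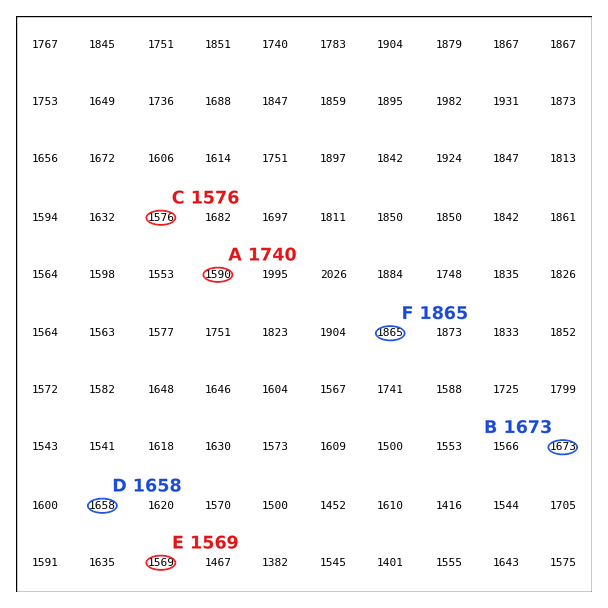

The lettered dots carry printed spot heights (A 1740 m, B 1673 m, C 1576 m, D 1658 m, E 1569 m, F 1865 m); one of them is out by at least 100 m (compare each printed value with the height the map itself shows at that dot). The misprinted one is A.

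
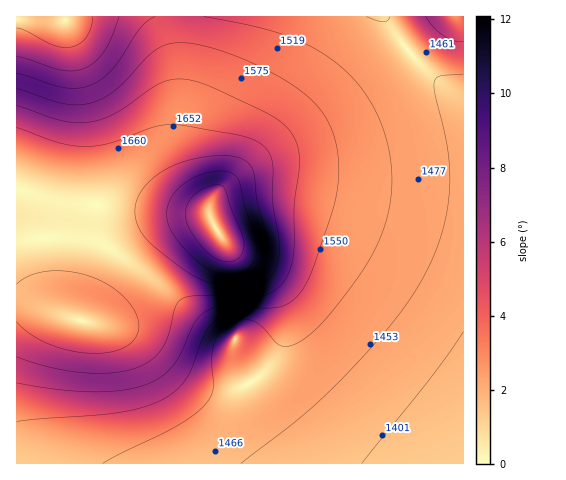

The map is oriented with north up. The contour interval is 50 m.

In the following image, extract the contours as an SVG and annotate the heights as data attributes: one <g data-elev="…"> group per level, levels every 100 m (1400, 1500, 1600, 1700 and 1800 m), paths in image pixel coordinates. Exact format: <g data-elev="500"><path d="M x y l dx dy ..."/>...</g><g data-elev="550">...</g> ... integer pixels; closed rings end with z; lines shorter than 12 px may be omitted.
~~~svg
<g data-elev="1400"><path d="M362 463l69-85 32-46"/><path d="M93 17l-2 11-5 10-6 6-10 3-8 0-8-2-28-14-9-3"/></g><g data-elev="1500"><path d="M103 463l73-37 17-10 12-11 5-8 3-8-1-29 2-16 6-11 9-9 12-5 12 2 10 7 14 15 7 3 13-3 15-10 23-25 30-41 14-26 9-28 3-18 1-19-2-18-3-18-6-17-8-17-9-15-12-14-26-22-32-16-36-12-54-10"/><path d="M155 17l-8 4-7 7-29 43-9 8-11 6-13 3-14 0-47-15"/><path d="M426 17l8 11 10 8 10 5 9 0"/></g><g data-elev="1600"><path d="M17 383l39 6 35 3 31-2 23-5 16-8 12-11 8-13 13-29 10-11 17-8 43-10 13-6 10-12 6-18 1-16 0-39 6-43-2-13-4-10-6-9-9-8-15-9-46-22-28-10-15-1-13 3-11 7-35 24-13 6-13 3-14 1-14-2-45-16"/></g><g data-elev="1700"><path d="M17 322l13 12 17 9 21 7 22 3 20-1 15-5 10-8 4-12-3-14-11-15-16-13-19-9-21-5-21 0-17 4-14 9"/><path d="M215 284l20 0 16-5 7-5 5-5 4-14 0-17-10-35-4-32-3-6-5-4-14-5-15 0-17 2-17 4-14 6-13 8-10 10-7 10-3 11 0 9 3 9 5 10 7 8 39 30 13 7z"/></g><g data-elev="1800"><path d="M225 262l7-1 7-4 4-6 1-9-19-53-3-3-7-1-12 4-10 7-7 11 0 10 5 14 11 16 11 10z"/></g>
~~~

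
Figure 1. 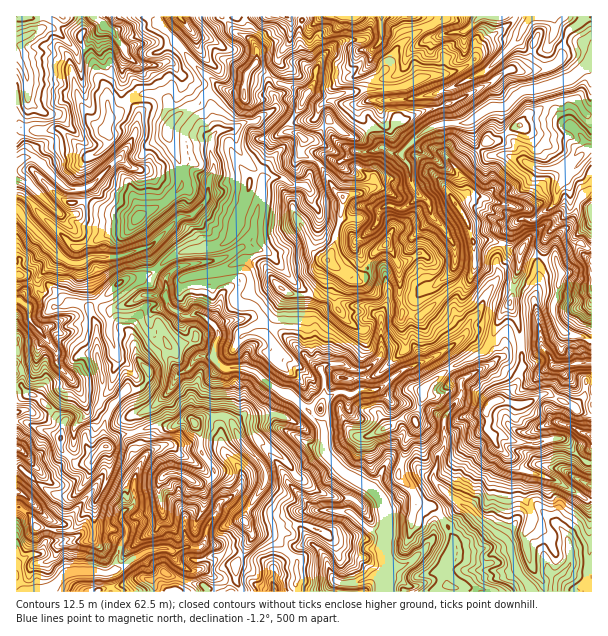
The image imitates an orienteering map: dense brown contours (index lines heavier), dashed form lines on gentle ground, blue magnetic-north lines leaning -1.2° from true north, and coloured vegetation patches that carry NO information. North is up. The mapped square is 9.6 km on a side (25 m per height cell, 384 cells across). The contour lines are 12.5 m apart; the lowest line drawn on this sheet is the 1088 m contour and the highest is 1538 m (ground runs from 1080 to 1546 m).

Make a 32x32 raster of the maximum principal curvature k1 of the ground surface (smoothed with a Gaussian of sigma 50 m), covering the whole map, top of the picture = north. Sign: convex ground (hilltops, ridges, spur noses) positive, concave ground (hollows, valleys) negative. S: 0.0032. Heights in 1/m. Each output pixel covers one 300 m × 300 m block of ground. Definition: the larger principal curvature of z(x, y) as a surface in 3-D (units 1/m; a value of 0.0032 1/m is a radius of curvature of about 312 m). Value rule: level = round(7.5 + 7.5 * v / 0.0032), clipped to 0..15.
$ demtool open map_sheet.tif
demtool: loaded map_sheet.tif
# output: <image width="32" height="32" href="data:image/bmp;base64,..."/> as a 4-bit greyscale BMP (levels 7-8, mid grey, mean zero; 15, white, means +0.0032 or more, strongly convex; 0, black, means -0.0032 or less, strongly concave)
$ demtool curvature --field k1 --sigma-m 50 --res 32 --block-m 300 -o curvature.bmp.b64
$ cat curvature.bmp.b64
<image width="32" height="32" href="data:image/bmp;base64,Qk12AgAAAAAAAHYAAAAoAAAAIAAAACAAAAABAAQAAAAAAAACAAATCwAAEwsAABAAAAAAAAAAAAAAABEREQAiIiIAMzMzAERERABVVVUAZmZmAHd3dwCIiIgAmZmZAKqqqgC7u7sAzMzMAN3d3QDu7u4A////AJiLu9282rqbl5qKqpqpipmsh5mb3cq4e5q6iZqImLiJmLvq+YuauZqbqY2JmZi5ib7J25/uzsuK7LqLqaiIqYr5qta76OnZiYieiquImKh7ja3pjbrYj6rf2Yu4iJiI7/qbvHz/zI2tuIqtiYiK3ru6ysyZqNifu3irfKi4vIifm9qsupi46ajJ3ay5m9vf+8nKuYvNu7nPqdnM6uu5qp2siJ2Ji4mqqazNudx629vsyqi5zIypyJzd/a3cq5qcrtyqyK2p6Zncq6v6jPqZ2rvrusfInK3cuZmcjambqcns6bm4qKzZypmYvZupmKm67L65qJupmpiYe7mNuZisnZicqrqLq6mIvKqqnXu5jHrI65iczJupeciqzI16voyY68qJiJrqmZqIu62ty497u8mo3MyomqqImMyL+Ll/zPq8jbiIyomYmJ2b3u+ovZev2cvMqJrLiaiOidueyPnP+qusqYmom5mYun/N+5+82oqLqpyaqImomJ28zsrt56eJiXmayrqYmpmbvaqa36qZmZirqKuJqImc7sz97Ii4y6iJmIqaiJmIqH6Oer78qJm5ipiqmamYmvuc2su6i/+ImrqXiqm6mLnp2eeLq93K+7mJiKmrnIyan3vrmsmav5yquJmrm6m7ma6qnt2smqy4uKeqnImrybyprbp9qrupm5ma"/>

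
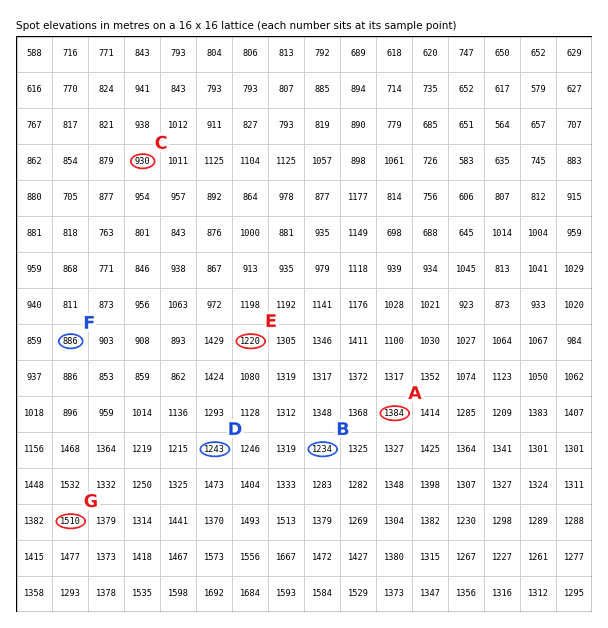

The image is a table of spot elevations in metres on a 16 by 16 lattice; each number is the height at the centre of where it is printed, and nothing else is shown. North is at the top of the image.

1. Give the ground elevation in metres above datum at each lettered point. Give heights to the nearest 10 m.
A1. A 1380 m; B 1230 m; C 930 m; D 1240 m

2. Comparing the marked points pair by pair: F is below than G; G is above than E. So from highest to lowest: G E F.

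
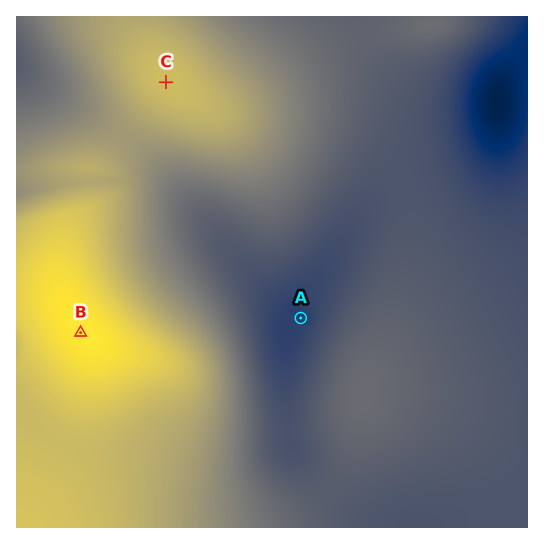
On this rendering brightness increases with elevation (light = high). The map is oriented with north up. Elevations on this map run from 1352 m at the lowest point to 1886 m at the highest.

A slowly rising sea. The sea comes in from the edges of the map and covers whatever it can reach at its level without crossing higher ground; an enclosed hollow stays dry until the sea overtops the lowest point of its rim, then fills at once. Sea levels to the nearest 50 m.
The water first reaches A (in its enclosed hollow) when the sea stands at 1500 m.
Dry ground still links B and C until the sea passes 1700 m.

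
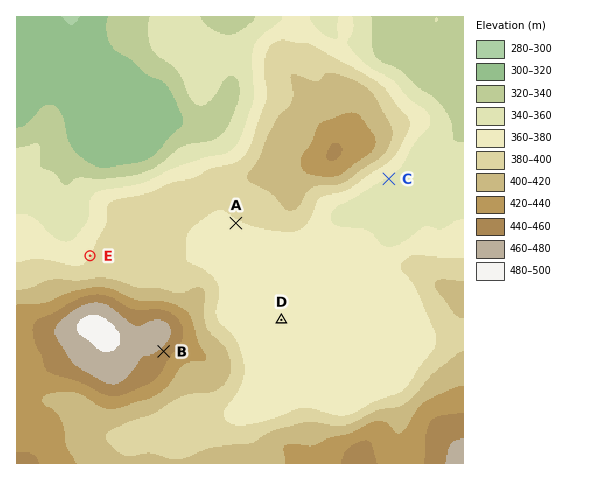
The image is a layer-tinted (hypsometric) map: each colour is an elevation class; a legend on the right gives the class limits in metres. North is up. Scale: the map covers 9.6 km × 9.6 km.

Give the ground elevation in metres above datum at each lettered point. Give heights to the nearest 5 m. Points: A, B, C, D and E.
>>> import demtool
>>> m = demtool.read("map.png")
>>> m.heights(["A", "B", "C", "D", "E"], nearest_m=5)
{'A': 375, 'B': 455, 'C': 360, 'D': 370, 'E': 380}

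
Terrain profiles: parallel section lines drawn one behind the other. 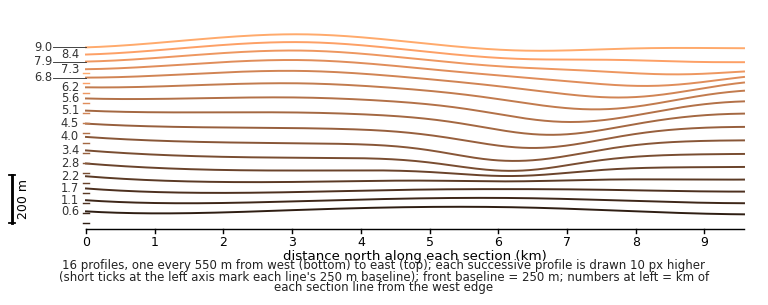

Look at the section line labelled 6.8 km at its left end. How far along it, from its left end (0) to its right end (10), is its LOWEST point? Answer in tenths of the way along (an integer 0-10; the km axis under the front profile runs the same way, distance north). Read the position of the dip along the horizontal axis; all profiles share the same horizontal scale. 8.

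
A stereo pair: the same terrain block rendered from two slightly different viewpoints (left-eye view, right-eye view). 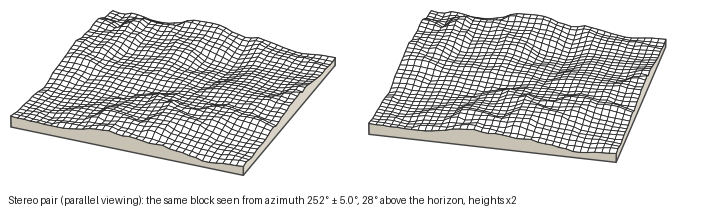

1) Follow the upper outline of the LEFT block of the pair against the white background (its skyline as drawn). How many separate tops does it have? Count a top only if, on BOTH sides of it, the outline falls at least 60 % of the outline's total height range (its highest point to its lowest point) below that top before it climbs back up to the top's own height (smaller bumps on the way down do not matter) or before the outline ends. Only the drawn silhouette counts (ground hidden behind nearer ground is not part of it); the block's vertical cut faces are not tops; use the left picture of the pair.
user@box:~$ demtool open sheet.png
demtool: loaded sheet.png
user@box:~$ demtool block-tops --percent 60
0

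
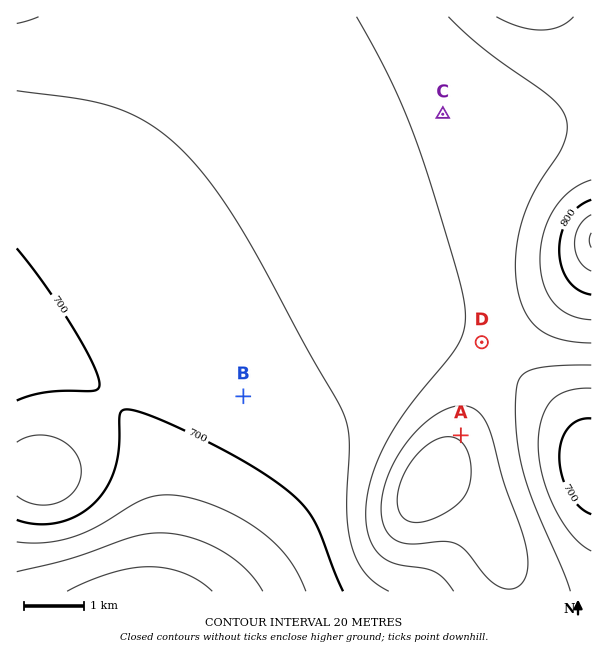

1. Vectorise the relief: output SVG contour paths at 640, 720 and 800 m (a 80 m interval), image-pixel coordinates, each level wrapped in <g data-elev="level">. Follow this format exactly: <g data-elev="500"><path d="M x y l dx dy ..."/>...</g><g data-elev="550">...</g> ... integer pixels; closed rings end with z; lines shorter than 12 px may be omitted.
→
<g data-elev="640"><path d="M67 591l22-10 22-8 20-5 18-1 18 1 16 5 16 8 13 10"/></g><g data-elev="720"><path d="M591 551l-10-7-9-9-17-26-13-33-4-32 4-25 4-11 5-7 7-6 9-4 12-2 12-1"/><path d="M17 496l9 5 10 4 12 0 11-3 9-5 7-7 5-10 1-9-1-9-5-10-7-7-9-6-11-3-12-1-10 2-9 5"/><path d="M17 91l73 10 23 6 21 8 21 12 19 16 20 19 19 24 38 59 55 102 37 64 4 14 2 13-2 71 1 18 3 16 6 17 8 13 10 10 14 8"/></g><g data-elev="800"><path d="M591 200l-12 6-10 12-7 15-3 16 2 17 6 13 11 11 13 5"/></g>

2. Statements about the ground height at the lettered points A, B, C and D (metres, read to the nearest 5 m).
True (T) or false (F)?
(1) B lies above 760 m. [F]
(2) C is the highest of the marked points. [F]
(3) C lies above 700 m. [T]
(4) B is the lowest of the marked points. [T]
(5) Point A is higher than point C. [T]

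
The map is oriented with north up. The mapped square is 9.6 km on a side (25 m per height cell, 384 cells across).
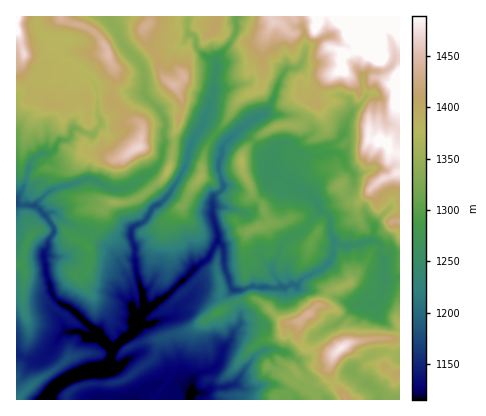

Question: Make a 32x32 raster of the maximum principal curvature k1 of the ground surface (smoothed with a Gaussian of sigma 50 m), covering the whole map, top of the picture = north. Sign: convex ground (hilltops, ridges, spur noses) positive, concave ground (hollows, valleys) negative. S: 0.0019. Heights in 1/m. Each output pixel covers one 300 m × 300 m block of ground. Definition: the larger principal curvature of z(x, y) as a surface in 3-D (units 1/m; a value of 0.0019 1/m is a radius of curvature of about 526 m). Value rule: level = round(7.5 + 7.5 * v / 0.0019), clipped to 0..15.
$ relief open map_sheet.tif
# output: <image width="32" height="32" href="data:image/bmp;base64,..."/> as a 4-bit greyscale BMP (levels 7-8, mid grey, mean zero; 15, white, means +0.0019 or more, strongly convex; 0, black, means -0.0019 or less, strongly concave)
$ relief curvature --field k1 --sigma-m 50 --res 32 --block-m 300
<image width="32" height="32" href="data:image/bmp;base64,Qk12AgAAAAAAAHYAAAAoAAAAIAAAACAAAAABAAQAAAAAAAACAAATCwAAEwsAABAAAAAAAAAAAAAAABEREQAiIiIAMzMzAERERABVVVUAZmZmAHd3dwCIiIgAmZmZAKqqqgC7u7sAzMzMAN3d3QDu7u4A////AMp72HiIiIiJqqmsmJiuqYiex63d2oeIiruJmqmJyIeKl8+Yd4u4h4h7ydubq8aJu4d5zLvYmoiImOu7qJr3mKeZiKmpvqmIiIeOuoy6z8qamoiJiqiqu6l6iJvMaJqt/rqIurqYmYivuYmL/ql6iHzYipi4iJuoiN2Yznn86neL15mJyYmrm4eb3/p4vah4isiKm6eKmrm3rKqKh7vOqIm6iqmoiqmqm9m7uauImriJyYqZuIqpiYn4uZmZuYqaecl6mbeLqYmLyMl5mamZm5mdrKmoqbmYi5nKeXi7ipmbmt2YiZi9mauKy7qojZmpvruJqpqJqtu3nbe4mpmIqcuZy5md/+iN2Hu6yIiImsupi7qqmHfPqfu5noiIibmfh7ybuIioevi/2a54iIibfPzJuZu7ynj8j3rqd4iJmKqpuYqaqq7Mvo+I63eIiIfbqamqm5l52Z562J6neLqZrbiJi5qZl9mfh8uJ/8yKl6yIiYmrqZq6j5d/l3mpioetmZmamJqpiIy4euiLubqpnZyIiIial3mNmIi+2bqJh+h8mIiIiKmJ27mJmMmqi7vNy6eIiHnLi5rIiKm6iZq9mZraiIicqHuIyHiJqZuam5zZyIiIj4ipiM2qyamZjLmcideIeOuJuIqbzamprOppypnXm82YiaqJmauIqpi6rLm7"/>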